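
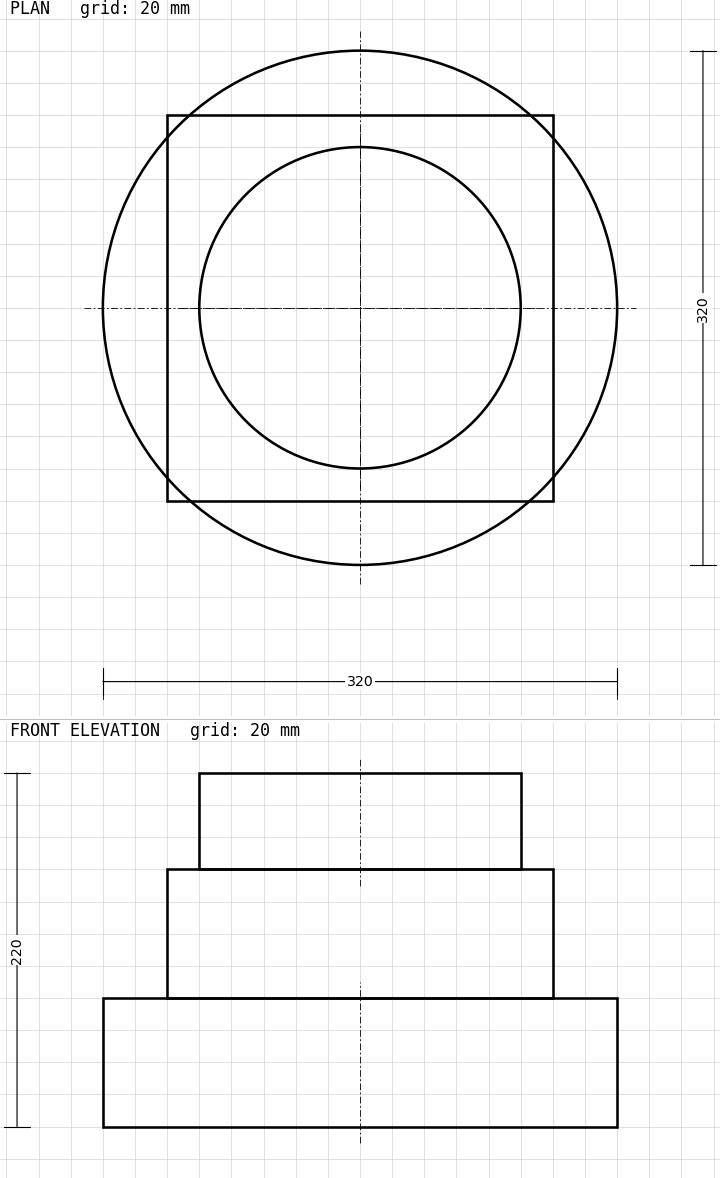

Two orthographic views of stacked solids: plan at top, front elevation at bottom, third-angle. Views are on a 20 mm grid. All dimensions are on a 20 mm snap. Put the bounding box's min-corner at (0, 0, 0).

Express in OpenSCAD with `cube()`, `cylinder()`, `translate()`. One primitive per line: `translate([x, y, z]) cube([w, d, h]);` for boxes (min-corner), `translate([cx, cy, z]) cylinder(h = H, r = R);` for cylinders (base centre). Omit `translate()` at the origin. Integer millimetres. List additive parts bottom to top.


translate([160, 160, 0]) cylinder(h = 80, r = 160);
translate([40, 40, 80]) cube([240, 240, 80]);
translate([160, 160, 160]) cylinder(h = 60, r = 100);


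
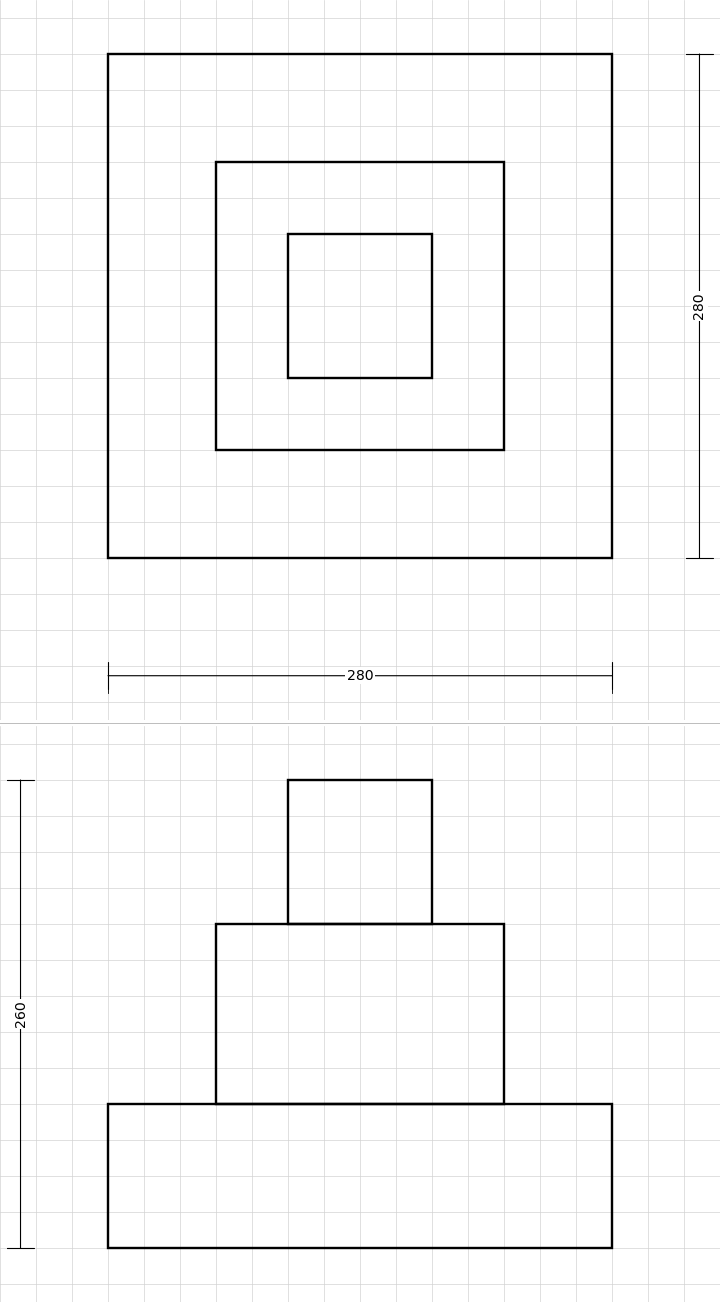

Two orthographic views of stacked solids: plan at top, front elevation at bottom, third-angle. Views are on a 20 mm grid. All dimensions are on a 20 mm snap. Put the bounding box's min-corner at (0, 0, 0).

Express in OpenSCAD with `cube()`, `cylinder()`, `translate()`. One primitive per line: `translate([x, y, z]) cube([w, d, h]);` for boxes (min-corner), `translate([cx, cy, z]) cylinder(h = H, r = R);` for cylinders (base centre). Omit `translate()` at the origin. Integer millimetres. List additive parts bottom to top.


cube([280, 280, 80]);
translate([60, 60, 80]) cube([160, 160, 100]);
translate([100, 100, 180]) cube([80, 80, 80]);


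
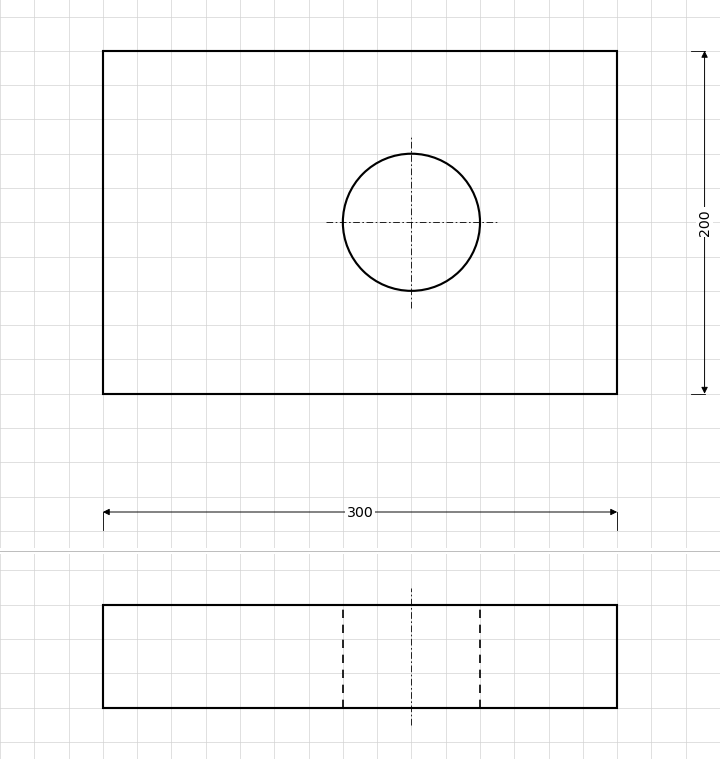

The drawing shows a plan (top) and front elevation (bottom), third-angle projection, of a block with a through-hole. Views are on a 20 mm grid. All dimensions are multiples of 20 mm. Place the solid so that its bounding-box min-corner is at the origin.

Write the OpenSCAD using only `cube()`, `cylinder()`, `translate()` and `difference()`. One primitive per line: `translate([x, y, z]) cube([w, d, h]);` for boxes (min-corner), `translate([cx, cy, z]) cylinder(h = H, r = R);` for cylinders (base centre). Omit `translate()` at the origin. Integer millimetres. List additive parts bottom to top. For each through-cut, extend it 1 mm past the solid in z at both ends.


difference() {
  cube([300, 200, 60]);
  translate([180, 100, -1]) cylinder(h = 62, r = 40);
}


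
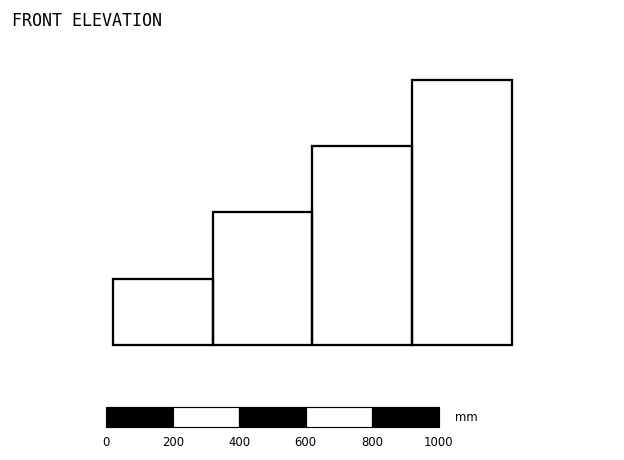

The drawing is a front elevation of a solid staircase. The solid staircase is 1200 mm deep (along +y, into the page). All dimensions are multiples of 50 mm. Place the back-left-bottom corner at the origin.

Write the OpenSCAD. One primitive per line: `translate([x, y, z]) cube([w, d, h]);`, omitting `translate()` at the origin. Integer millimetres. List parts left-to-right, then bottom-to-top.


cube([300, 1200, 200]);
translate([300, 0, 0]) cube([300, 1200, 400]);
translate([600, 0, 0]) cube([300, 1200, 600]);
translate([900, 0, 0]) cube([300, 1200, 800]);


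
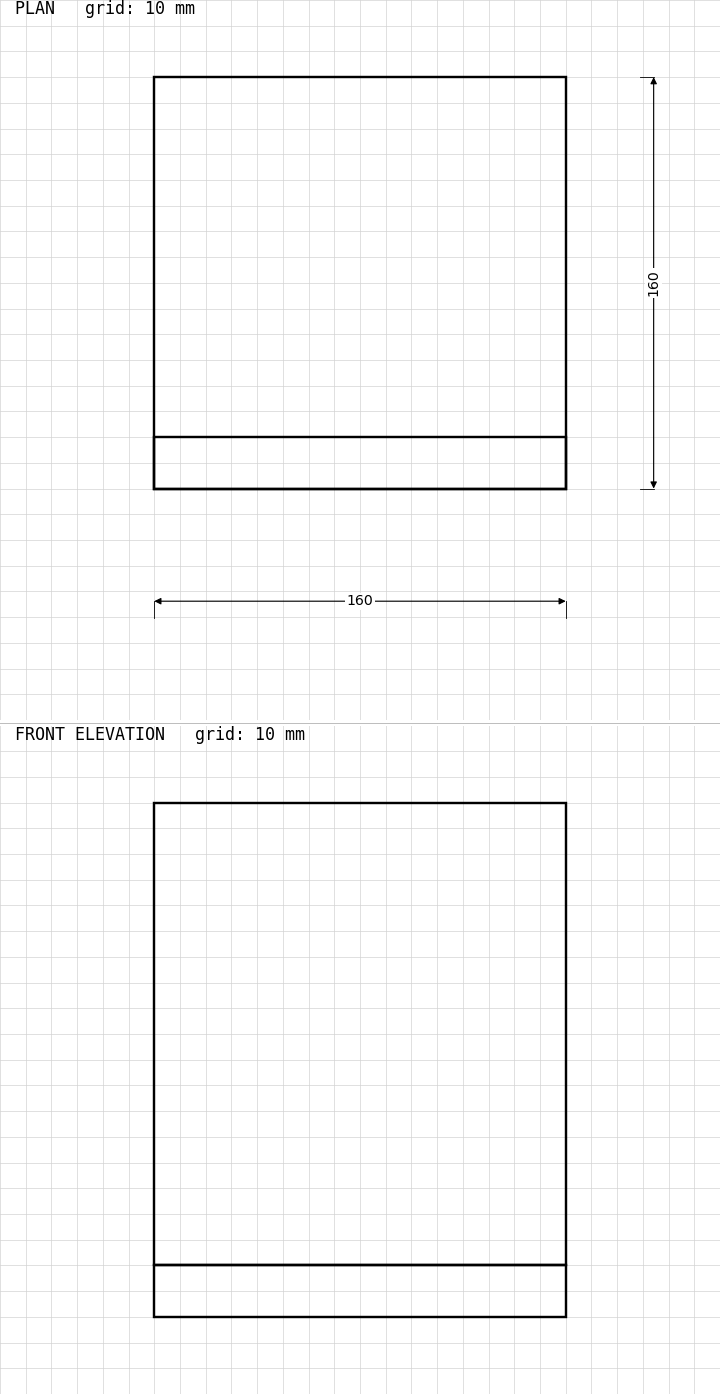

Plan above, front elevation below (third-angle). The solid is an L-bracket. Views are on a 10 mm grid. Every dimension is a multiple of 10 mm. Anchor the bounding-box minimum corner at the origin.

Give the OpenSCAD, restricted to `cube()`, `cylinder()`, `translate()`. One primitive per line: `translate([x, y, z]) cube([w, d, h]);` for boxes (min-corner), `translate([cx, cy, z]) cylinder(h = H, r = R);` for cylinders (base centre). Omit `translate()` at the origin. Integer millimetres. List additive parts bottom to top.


cube([160, 160, 20]);
translate([0, 0, 20]) cube([160, 20, 180]);


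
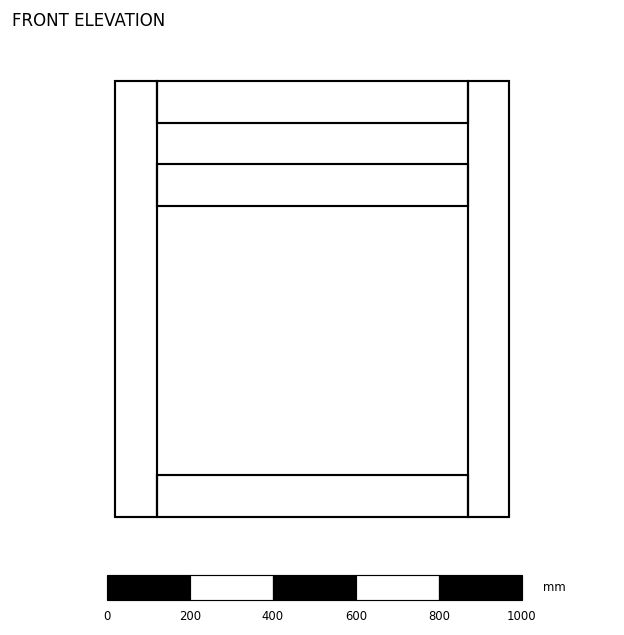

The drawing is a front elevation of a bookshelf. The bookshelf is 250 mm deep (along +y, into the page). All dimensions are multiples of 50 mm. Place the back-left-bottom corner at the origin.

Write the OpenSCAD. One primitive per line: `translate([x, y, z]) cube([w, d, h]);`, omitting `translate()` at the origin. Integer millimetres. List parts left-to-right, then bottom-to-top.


cube([100, 250, 1050]);
translate([100, 0, 0]) cube([750, 250, 100]);
translate([100, 0, 750]) cube([750, 250, 100]);
translate([100, 0, 950]) cube([750, 250, 100]);
translate([850, 0, 0]) cube([100, 250, 1050]);


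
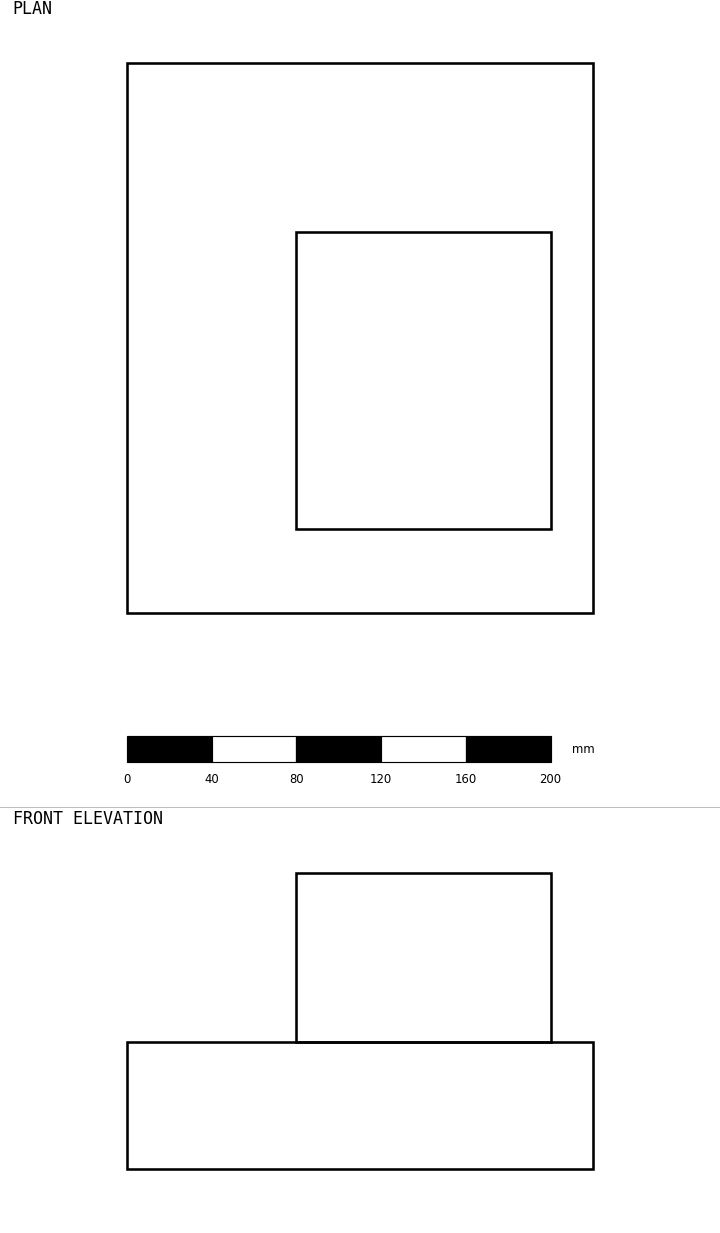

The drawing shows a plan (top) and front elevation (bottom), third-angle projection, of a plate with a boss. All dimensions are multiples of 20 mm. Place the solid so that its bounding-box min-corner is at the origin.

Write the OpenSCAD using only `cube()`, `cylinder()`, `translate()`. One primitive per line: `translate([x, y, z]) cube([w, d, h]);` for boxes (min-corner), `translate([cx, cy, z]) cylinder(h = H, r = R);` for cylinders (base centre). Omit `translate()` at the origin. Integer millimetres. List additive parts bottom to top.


cube([220, 260, 60]);
translate([80, 40, 60]) cube([120, 140, 80]);


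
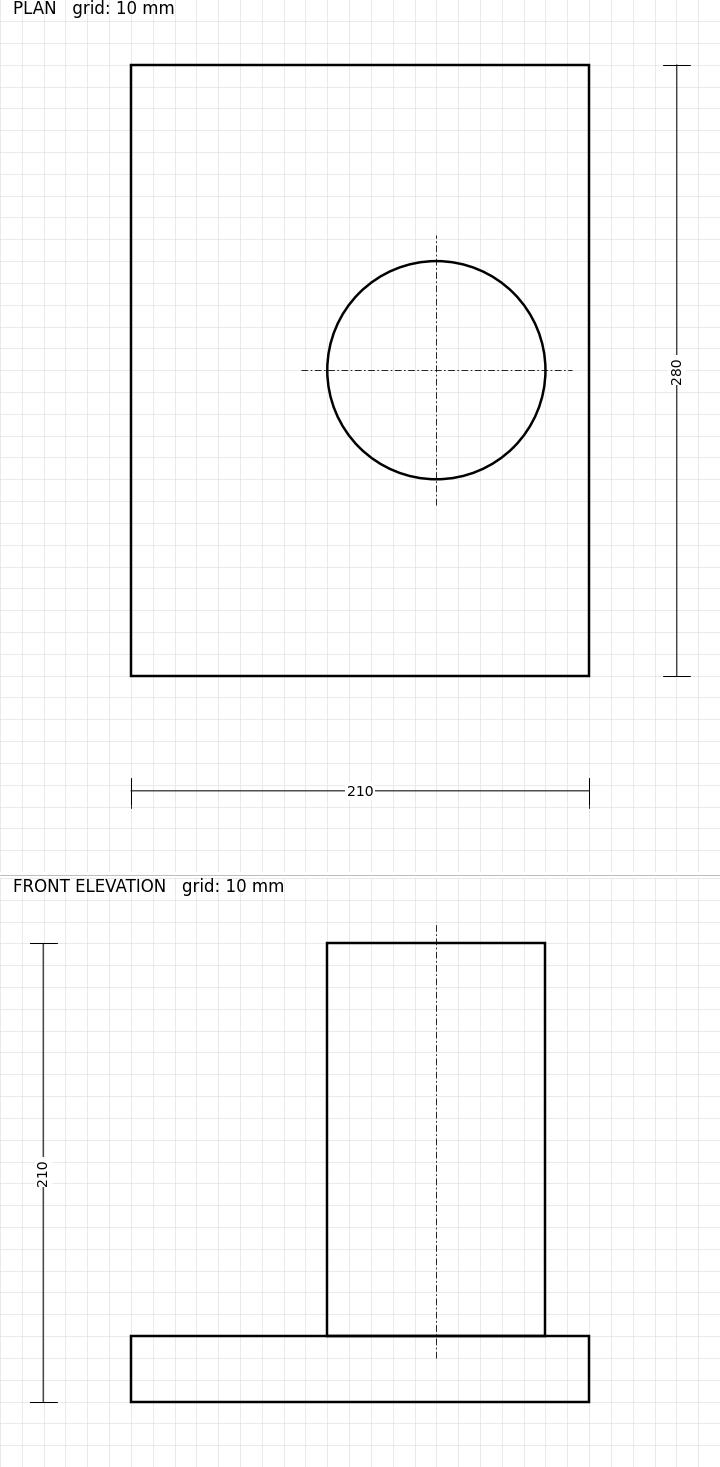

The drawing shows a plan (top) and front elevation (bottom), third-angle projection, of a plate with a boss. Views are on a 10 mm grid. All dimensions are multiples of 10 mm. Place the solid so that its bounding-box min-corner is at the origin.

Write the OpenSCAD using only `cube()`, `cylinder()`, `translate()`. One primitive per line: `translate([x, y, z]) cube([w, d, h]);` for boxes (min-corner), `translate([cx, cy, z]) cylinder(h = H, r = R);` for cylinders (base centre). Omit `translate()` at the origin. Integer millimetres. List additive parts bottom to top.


cube([210, 280, 30]);
translate([140, 140, 30]) cylinder(h = 180, r = 50);


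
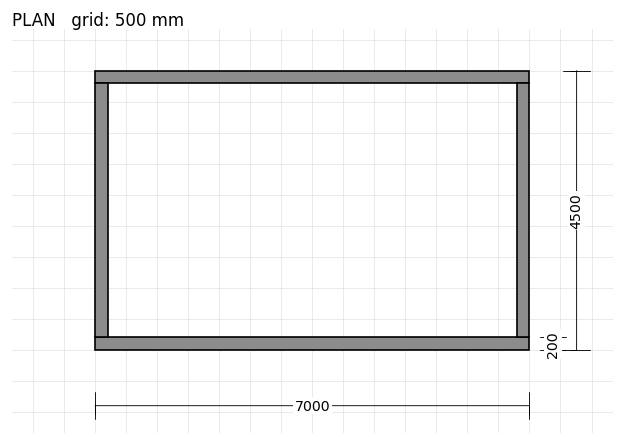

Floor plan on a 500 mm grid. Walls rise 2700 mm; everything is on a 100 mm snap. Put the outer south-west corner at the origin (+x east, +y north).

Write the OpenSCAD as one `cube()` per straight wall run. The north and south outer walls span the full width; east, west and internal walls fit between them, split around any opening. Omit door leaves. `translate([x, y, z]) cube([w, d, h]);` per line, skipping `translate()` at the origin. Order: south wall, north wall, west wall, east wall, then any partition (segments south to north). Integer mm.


cube([7000, 200, 2700]);
translate([0, 4300, 0]) cube([7000, 200, 2700]);
translate([0, 200, 0]) cube([200, 4100, 2700]);
translate([6800, 200, 0]) cube([200, 4100, 2700]);


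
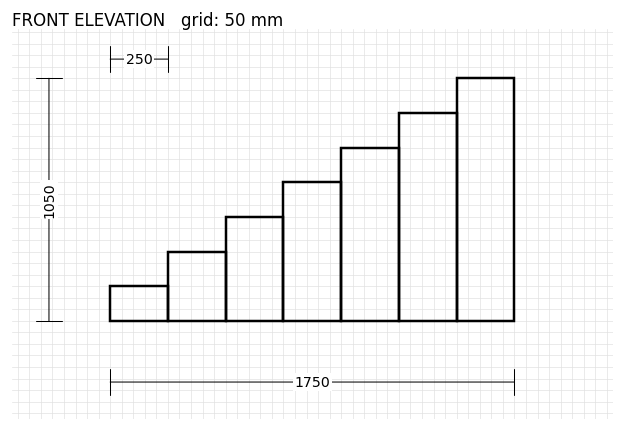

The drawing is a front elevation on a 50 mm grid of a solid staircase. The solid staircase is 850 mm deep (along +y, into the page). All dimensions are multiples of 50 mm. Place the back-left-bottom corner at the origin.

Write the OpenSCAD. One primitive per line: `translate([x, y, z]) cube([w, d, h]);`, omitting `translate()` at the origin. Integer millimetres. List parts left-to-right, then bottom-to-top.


cube([250, 850, 150]);
translate([250, 0, 0]) cube([250, 850, 300]);
translate([500, 0, 0]) cube([250, 850, 450]);
translate([750, 0, 0]) cube([250, 850, 600]);
translate([1000, 0, 0]) cube([250, 850, 750]);
translate([1250, 0, 0]) cube([250, 850, 900]);
translate([1500, 0, 0]) cube([250, 850, 1050]);


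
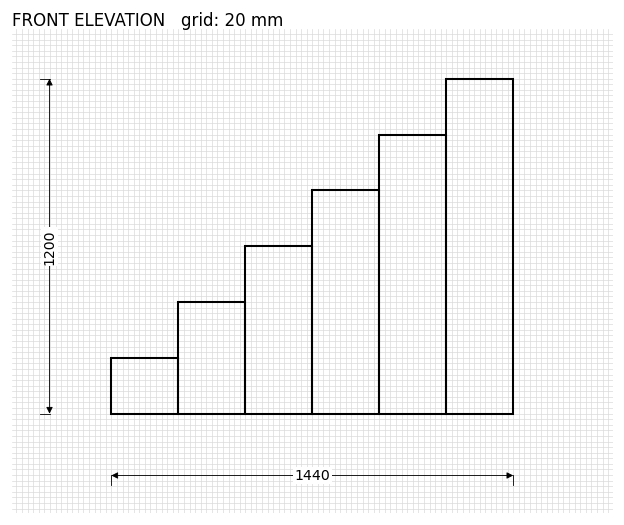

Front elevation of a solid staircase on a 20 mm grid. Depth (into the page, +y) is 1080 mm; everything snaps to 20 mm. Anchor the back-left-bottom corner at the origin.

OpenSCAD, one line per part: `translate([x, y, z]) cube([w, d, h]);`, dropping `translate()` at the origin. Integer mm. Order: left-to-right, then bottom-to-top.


cube([240, 1080, 200]);
translate([240, 0, 0]) cube([240, 1080, 400]);
translate([480, 0, 0]) cube([240, 1080, 600]);
translate([720, 0, 0]) cube([240, 1080, 800]);
translate([960, 0, 0]) cube([240, 1080, 1000]);
translate([1200, 0, 0]) cube([240, 1080, 1200]);


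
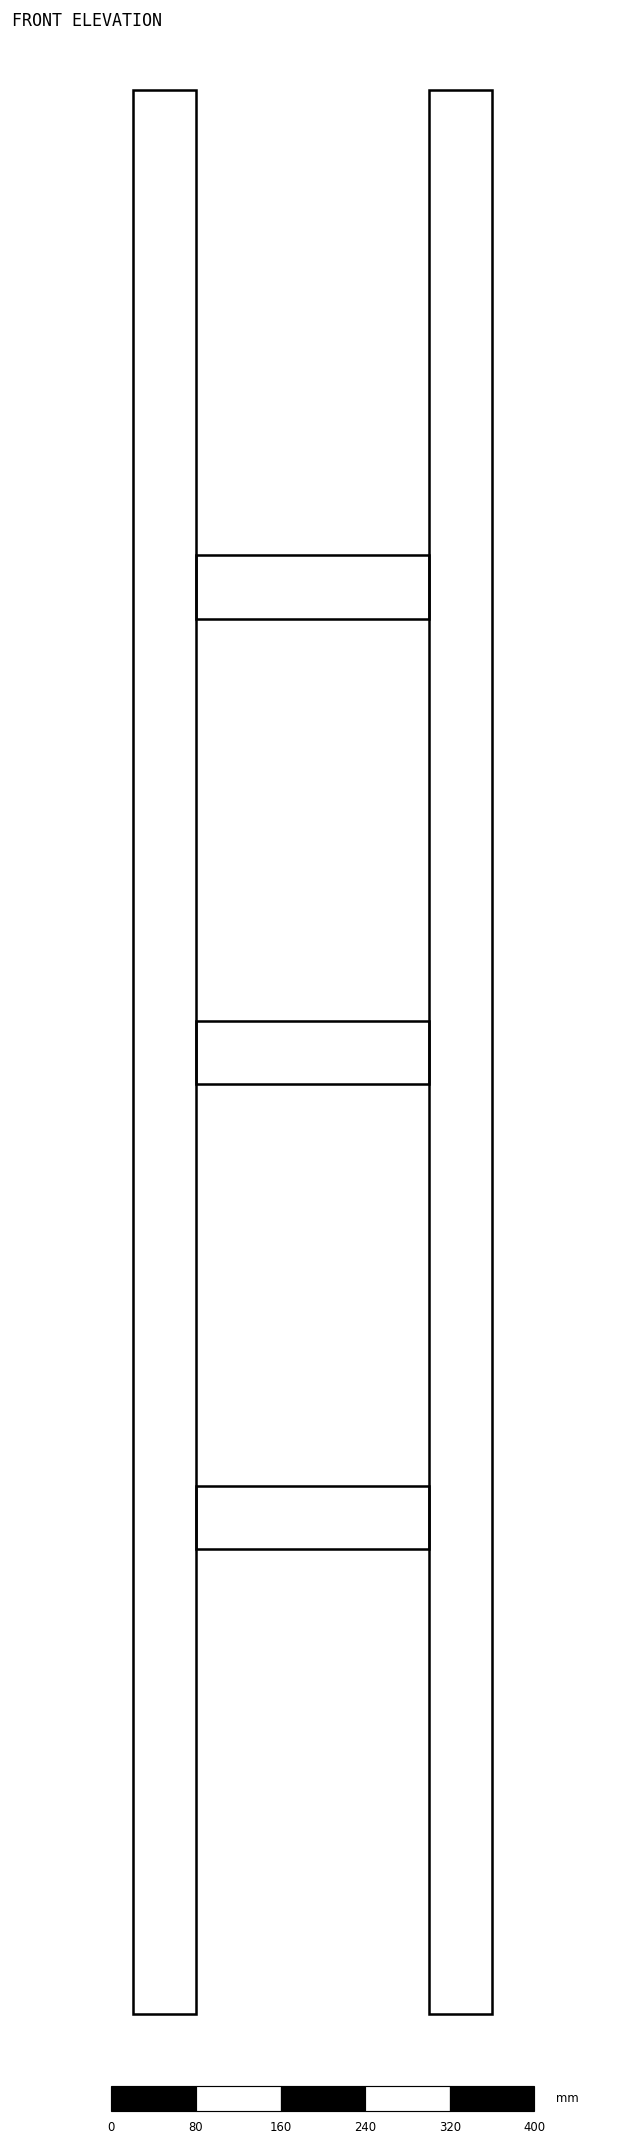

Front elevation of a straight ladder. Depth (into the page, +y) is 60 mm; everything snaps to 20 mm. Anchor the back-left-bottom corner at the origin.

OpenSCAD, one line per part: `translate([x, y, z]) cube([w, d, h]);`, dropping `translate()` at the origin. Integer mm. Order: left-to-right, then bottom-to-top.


cube([60, 60, 1820]);
translate([60, 0, 440]) cube([220, 60, 60]);
translate([60, 0, 880]) cube([220, 60, 60]);
translate([60, 0, 1320]) cube([220, 60, 60]);
translate([280, 0, 0]) cube([60, 60, 1820]);


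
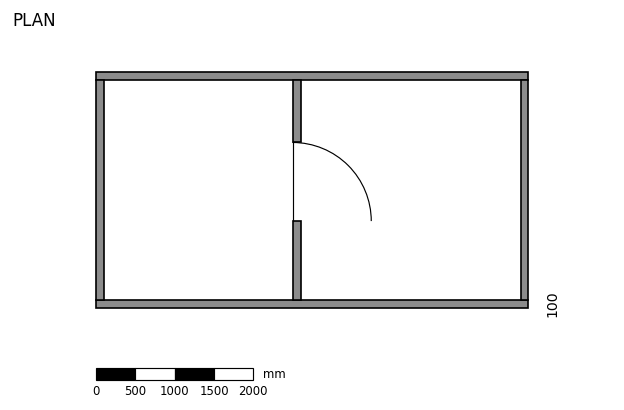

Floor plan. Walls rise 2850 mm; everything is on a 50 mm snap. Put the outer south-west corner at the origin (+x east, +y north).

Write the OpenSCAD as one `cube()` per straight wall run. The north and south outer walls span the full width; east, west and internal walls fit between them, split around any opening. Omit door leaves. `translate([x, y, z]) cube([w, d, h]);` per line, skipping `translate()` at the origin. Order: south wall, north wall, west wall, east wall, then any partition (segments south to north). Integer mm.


cube([5500, 100, 2850]);
translate([0, 2900, 0]) cube([5500, 100, 2850]);
translate([0, 100, 0]) cube([100, 2800, 2850]);
translate([5400, 100, 0]) cube([100, 2800, 2850]);
translate([2500, 100, 0]) cube([100, 1000, 2850]);
translate([2500, 2100, 0]) cube([100, 800, 2850]);


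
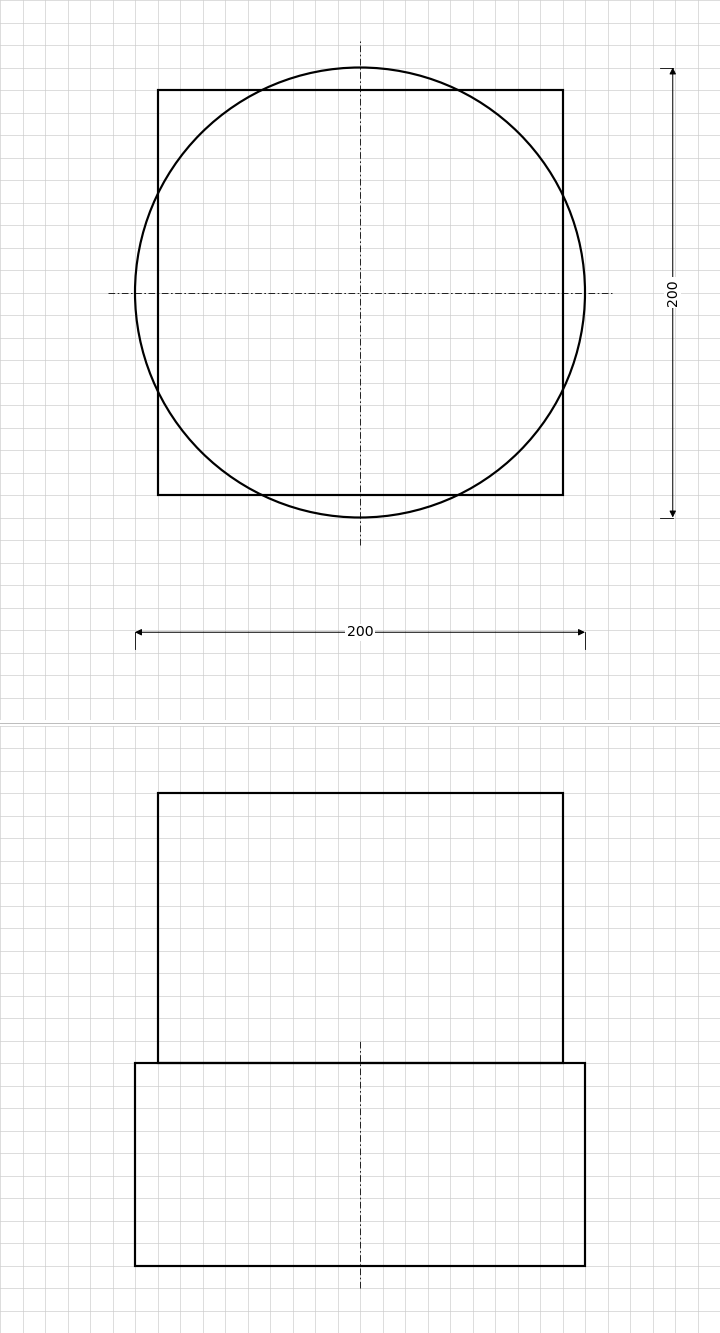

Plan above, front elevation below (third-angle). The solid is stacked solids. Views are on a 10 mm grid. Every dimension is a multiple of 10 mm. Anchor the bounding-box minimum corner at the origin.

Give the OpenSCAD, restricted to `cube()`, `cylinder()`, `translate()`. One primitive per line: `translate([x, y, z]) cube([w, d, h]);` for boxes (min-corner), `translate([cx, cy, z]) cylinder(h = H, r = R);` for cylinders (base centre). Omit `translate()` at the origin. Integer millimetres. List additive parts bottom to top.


translate([100, 100, 0]) cylinder(h = 90, r = 100);
translate([10, 10, 90]) cube([180, 180, 120]);


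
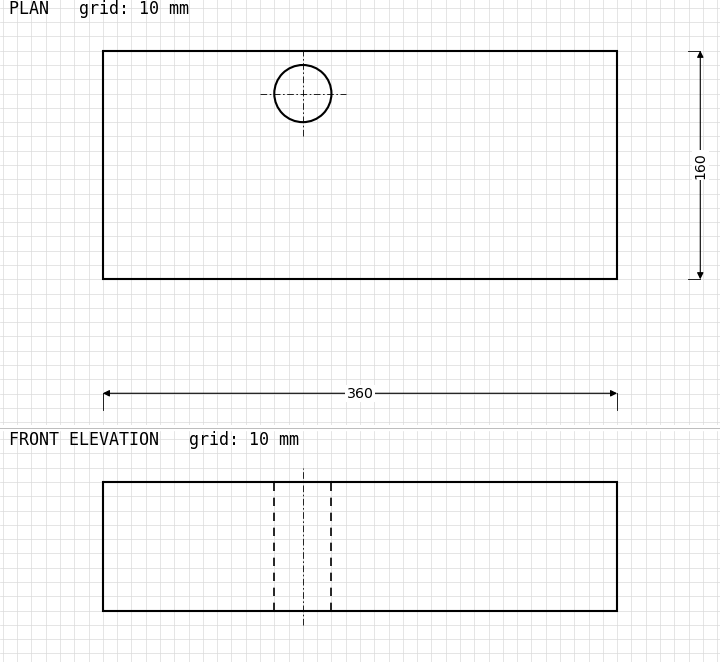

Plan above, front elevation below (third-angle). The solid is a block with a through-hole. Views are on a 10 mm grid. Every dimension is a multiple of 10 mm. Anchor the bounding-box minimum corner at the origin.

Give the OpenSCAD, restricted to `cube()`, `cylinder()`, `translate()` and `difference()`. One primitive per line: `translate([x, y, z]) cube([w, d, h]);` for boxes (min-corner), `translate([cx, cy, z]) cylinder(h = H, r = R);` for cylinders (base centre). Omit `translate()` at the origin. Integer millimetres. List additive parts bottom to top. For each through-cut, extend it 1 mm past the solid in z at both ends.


difference() {
  cube([360, 160, 90]);
  translate([140, 130, -1]) cylinder(h = 92, r = 20);
}


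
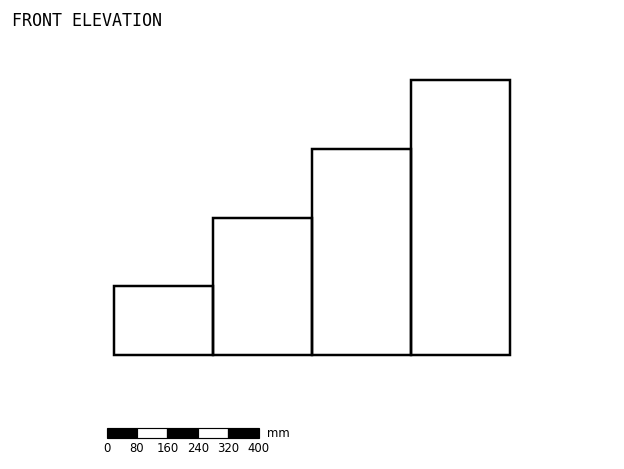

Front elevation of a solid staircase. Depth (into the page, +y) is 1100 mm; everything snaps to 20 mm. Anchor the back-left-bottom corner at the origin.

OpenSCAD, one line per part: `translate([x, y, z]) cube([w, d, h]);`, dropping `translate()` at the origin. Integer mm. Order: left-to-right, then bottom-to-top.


cube([260, 1100, 180]);
translate([260, 0, 0]) cube([260, 1100, 360]);
translate([520, 0, 0]) cube([260, 1100, 540]);
translate([780, 0, 0]) cube([260, 1100, 720]);


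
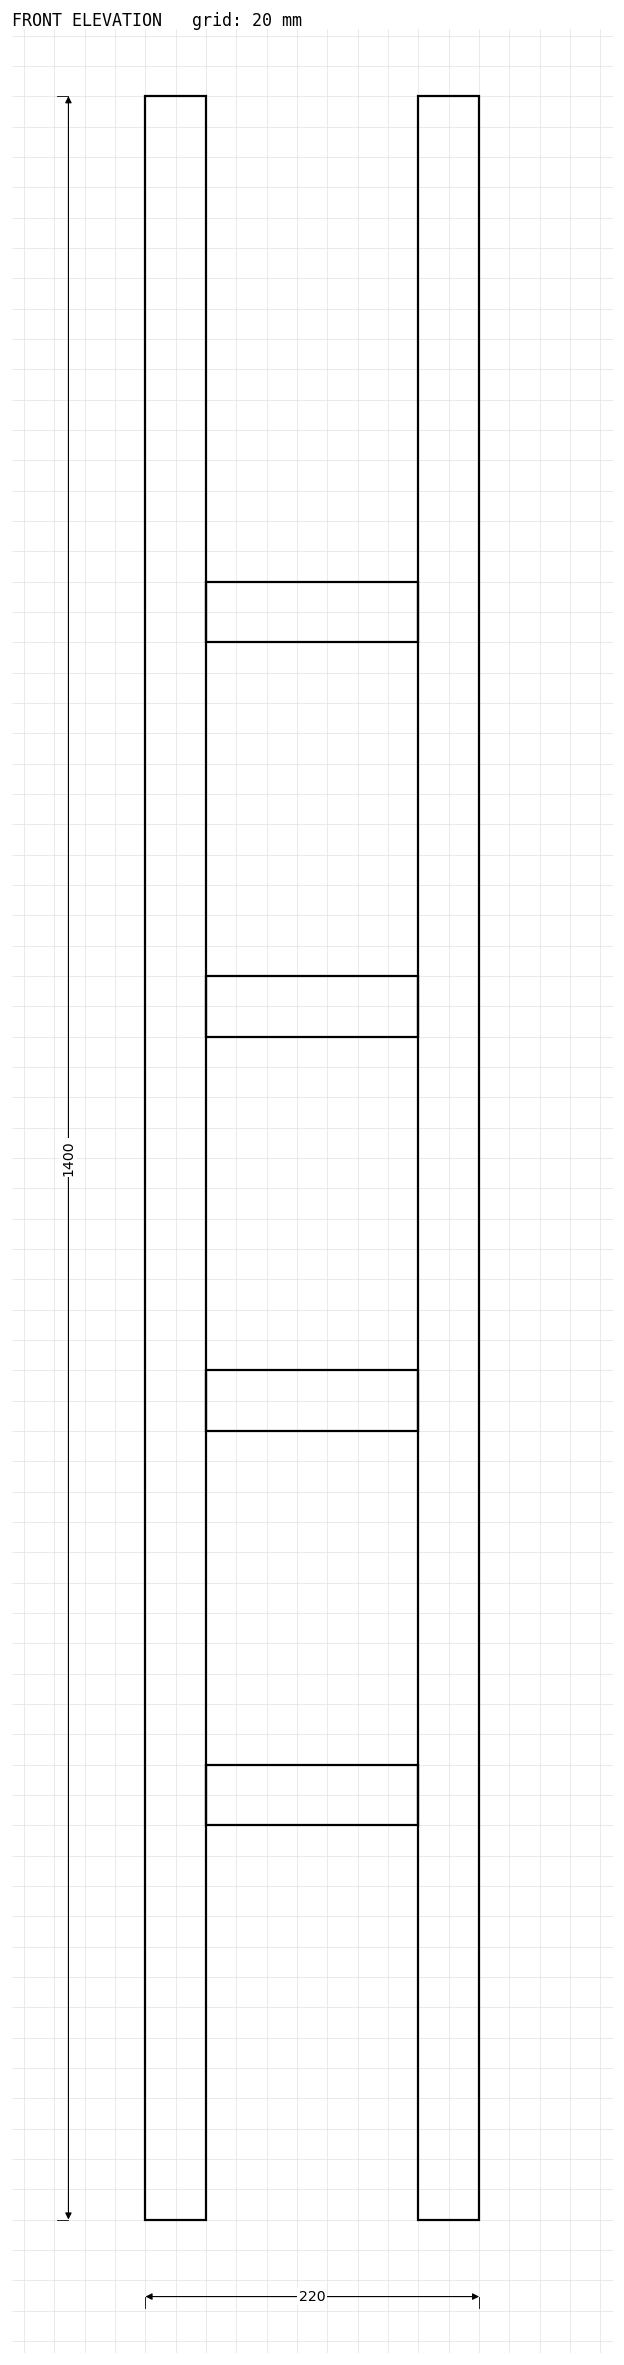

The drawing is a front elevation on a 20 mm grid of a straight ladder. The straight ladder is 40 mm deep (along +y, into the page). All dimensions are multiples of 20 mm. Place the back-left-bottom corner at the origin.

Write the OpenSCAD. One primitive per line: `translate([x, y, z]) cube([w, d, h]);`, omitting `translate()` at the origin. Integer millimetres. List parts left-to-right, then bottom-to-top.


cube([40, 40, 1400]);
translate([40, 0, 260]) cube([140, 40, 40]);
translate([40, 0, 520]) cube([140, 40, 40]);
translate([40, 0, 780]) cube([140, 40, 40]);
translate([40, 0, 1040]) cube([140, 40, 40]);
translate([180, 0, 0]) cube([40, 40, 1400]);


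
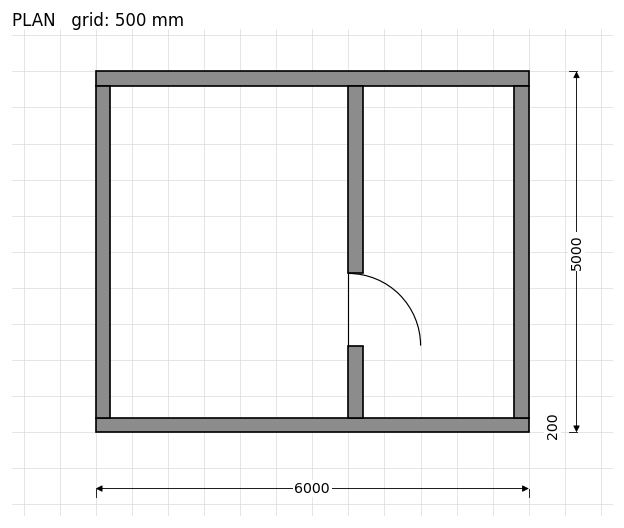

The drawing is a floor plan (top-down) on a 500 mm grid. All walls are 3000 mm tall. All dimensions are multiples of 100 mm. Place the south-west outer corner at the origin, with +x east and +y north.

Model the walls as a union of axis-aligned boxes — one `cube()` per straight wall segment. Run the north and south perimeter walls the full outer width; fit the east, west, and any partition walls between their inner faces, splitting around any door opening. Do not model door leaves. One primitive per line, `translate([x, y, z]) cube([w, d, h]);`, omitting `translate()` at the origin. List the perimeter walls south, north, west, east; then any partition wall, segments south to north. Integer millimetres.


cube([6000, 200, 3000]);
translate([0, 4800, 0]) cube([6000, 200, 3000]);
translate([0, 200, 0]) cube([200, 4600, 3000]);
translate([5800, 200, 0]) cube([200, 4600, 3000]);
translate([3500, 200, 0]) cube([200, 1000, 3000]);
translate([3500, 2200, 0]) cube([200, 2600, 3000]);


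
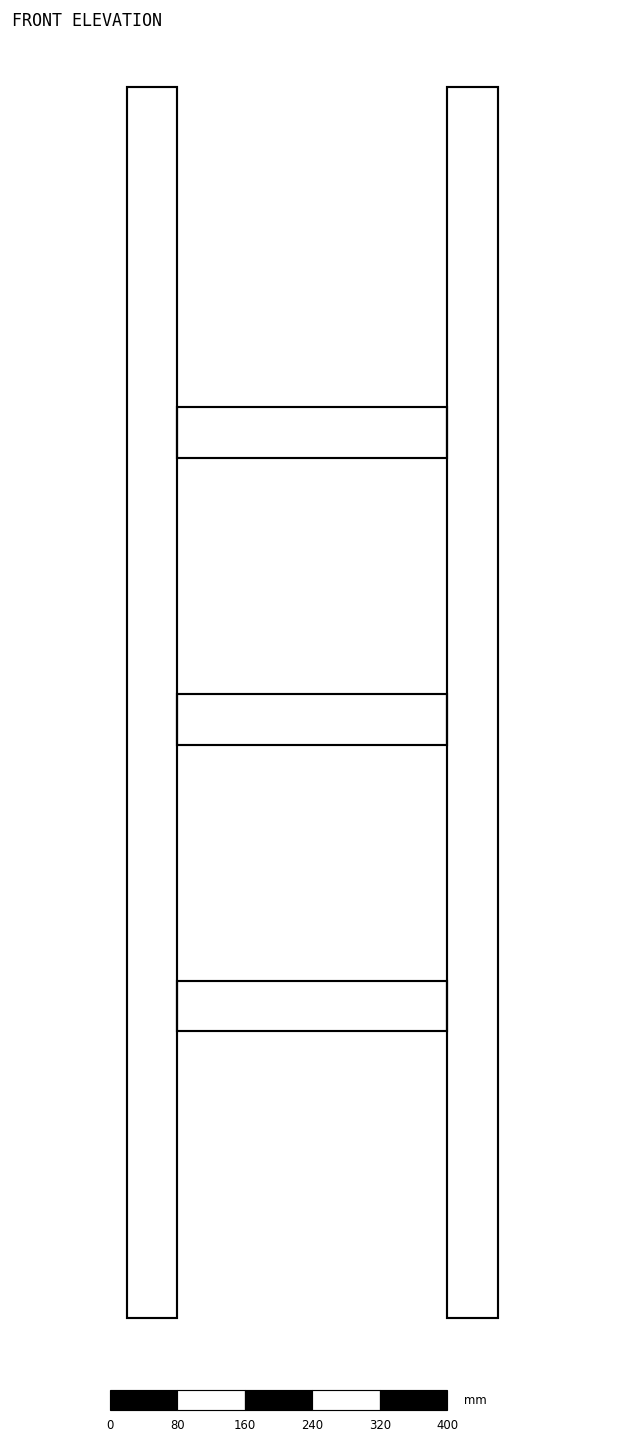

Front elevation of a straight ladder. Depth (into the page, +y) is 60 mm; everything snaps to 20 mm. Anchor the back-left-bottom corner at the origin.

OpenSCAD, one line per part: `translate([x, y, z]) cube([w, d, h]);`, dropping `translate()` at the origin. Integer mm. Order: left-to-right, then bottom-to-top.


cube([60, 60, 1460]);
translate([60, 0, 340]) cube([320, 60, 60]);
translate([60, 0, 680]) cube([320, 60, 60]);
translate([60, 0, 1020]) cube([320, 60, 60]);
translate([380, 0, 0]) cube([60, 60, 1460]);


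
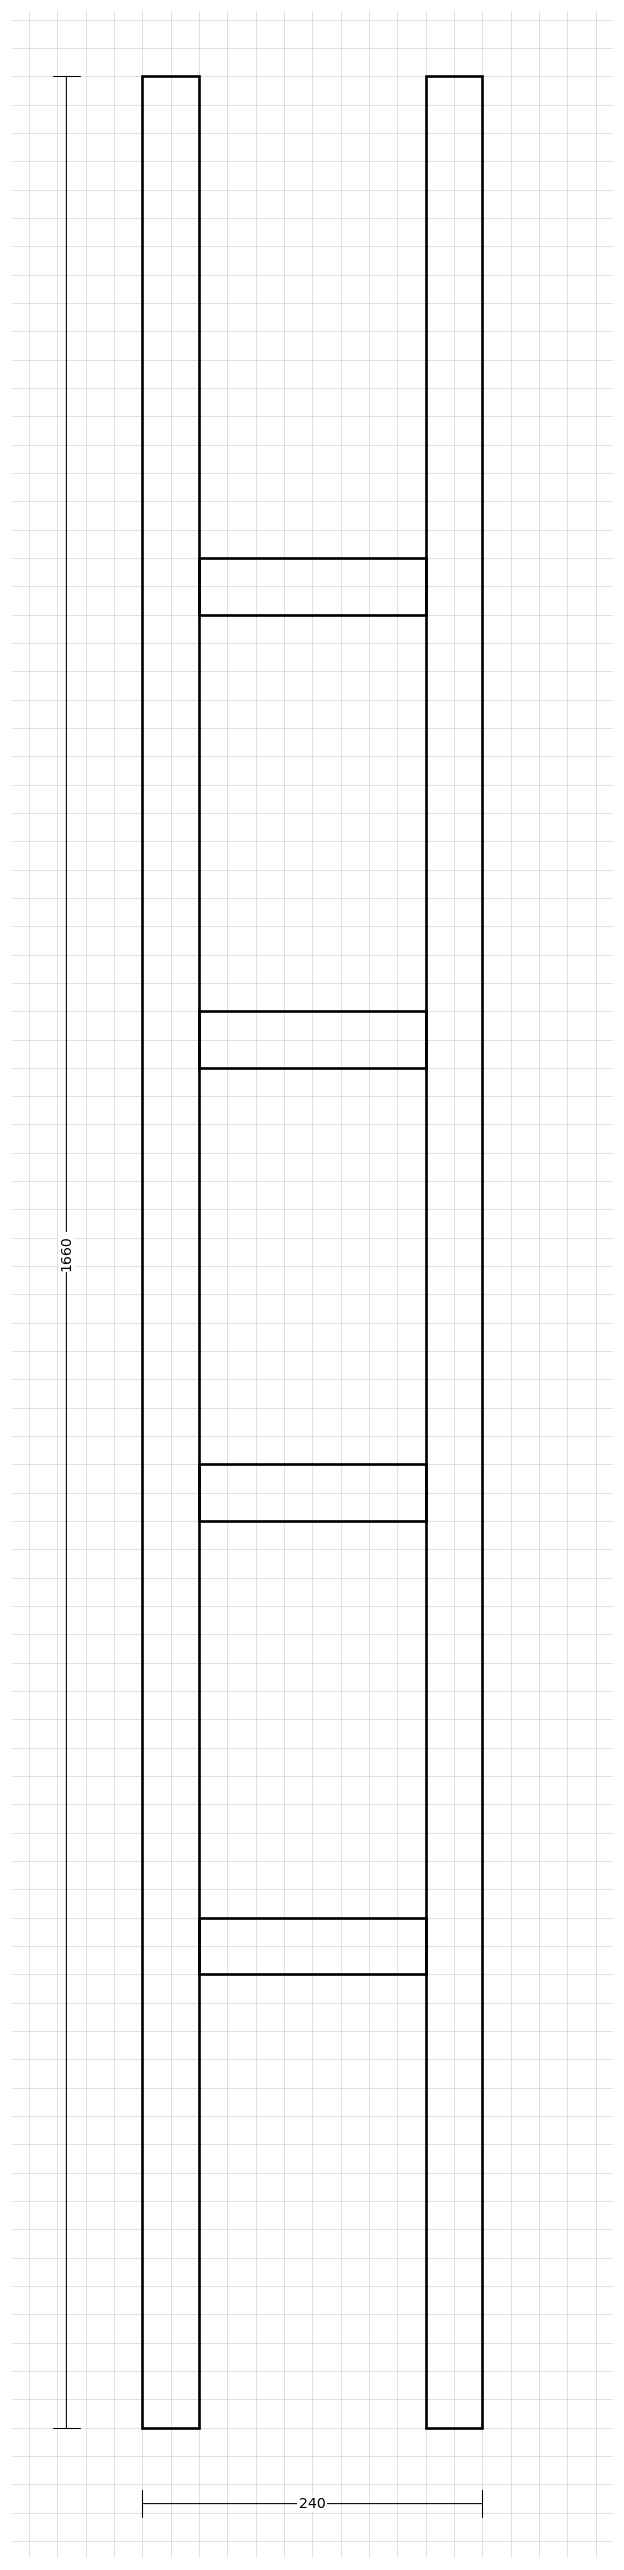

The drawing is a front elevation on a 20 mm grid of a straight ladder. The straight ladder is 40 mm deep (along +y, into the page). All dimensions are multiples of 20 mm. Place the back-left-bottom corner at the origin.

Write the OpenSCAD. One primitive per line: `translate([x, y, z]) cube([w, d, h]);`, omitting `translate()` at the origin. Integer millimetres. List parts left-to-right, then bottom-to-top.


cube([40, 40, 1660]);
translate([40, 0, 320]) cube([160, 40, 40]);
translate([40, 0, 640]) cube([160, 40, 40]);
translate([40, 0, 960]) cube([160, 40, 40]);
translate([40, 0, 1280]) cube([160, 40, 40]);
translate([200, 0, 0]) cube([40, 40, 1660]);


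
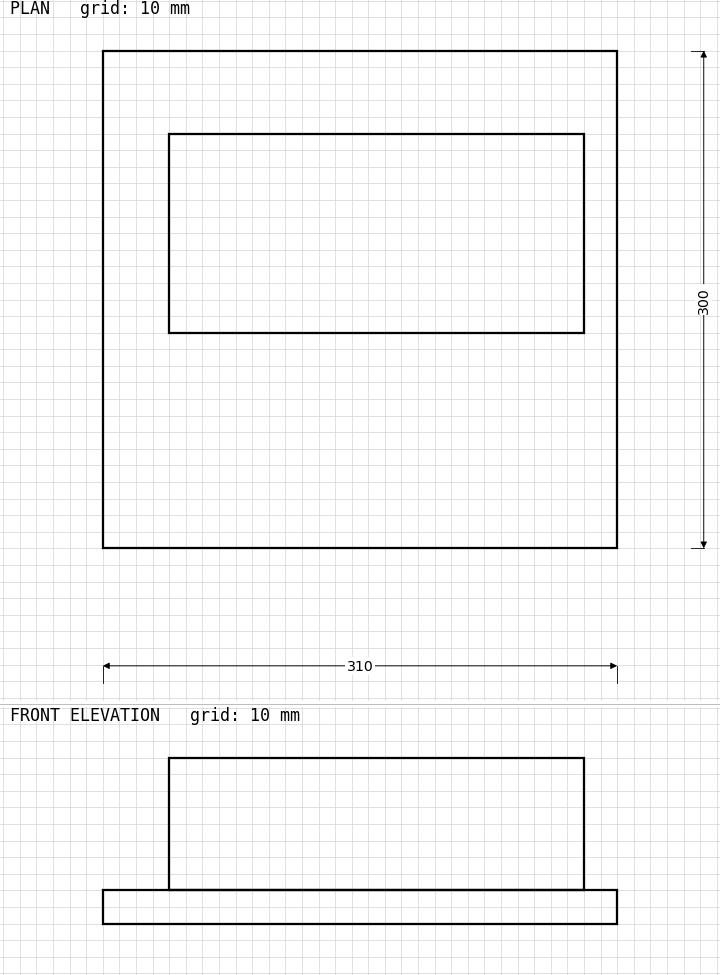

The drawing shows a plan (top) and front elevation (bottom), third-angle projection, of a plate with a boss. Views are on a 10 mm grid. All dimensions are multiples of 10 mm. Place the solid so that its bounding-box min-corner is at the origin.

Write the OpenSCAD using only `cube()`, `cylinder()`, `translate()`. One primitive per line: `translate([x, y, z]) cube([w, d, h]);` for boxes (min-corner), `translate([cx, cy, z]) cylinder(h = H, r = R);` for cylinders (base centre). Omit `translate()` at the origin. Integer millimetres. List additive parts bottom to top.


cube([310, 300, 20]);
translate([40, 130, 20]) cube([250, 120, 80]);


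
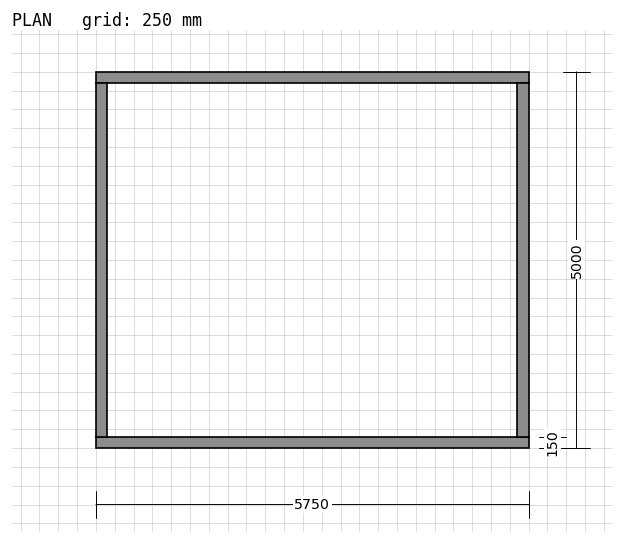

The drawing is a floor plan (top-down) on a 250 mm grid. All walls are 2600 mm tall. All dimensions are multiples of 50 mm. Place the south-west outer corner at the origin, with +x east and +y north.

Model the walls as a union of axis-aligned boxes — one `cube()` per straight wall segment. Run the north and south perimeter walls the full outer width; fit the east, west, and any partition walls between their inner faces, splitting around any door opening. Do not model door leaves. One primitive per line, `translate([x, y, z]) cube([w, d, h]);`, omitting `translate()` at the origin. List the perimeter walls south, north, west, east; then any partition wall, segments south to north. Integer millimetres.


cube([5750, 150, 2600]);
translate([0, 4850, 0]) cube([5750, 150, 2600]);
translate([0, 150, 0]) cube([150, 4700, 2600]);
translate([5600, 150, 0]) cube([150, 4700, 2600]);


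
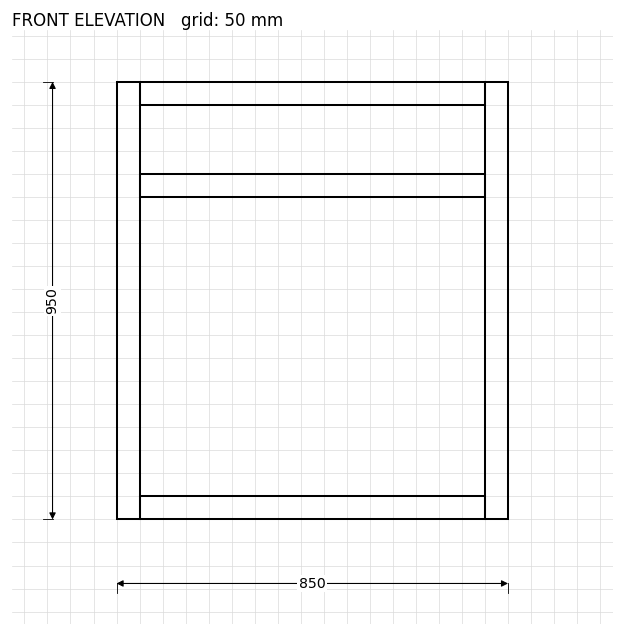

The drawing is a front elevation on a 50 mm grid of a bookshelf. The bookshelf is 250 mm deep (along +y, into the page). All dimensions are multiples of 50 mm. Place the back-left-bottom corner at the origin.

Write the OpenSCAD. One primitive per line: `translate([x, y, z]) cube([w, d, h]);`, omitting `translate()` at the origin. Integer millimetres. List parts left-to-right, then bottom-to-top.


cube([50, 250, 950]);
translate([50, 0, 0]) cube([750, 250, 50]);
translate([50, 0, 700]) cube([750, 250, 50]);
translate([50, 0, 900]) cube([750, 250, 50]);
translate([800, 0, 0]) cube([50, 250, 950]);


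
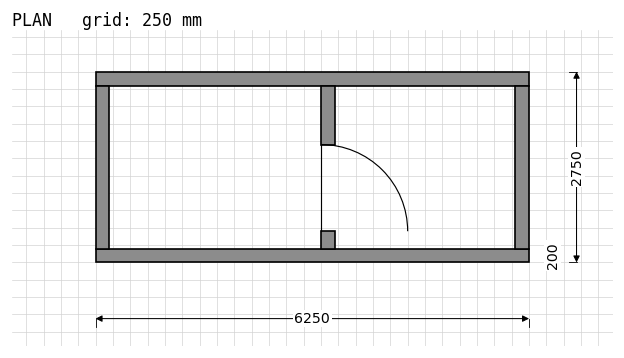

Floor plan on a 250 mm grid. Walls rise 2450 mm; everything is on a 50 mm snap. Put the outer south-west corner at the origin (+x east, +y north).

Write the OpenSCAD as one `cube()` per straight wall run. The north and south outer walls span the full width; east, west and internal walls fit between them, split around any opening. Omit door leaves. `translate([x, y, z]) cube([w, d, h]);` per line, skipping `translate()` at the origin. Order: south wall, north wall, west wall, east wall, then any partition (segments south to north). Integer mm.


cube([6250, 200, 2450]);
translate([0, 2550, 0]) cube([6250, 200, 2450]);
translate([0, 200, 0]) cube([200, 2350, 2450]);
translate([6050, 200, 0]) cube([200, 2350, 2450]);
translate([3250, 200, 0]) cube([200, 250, 2450]);
translate([3250, 1700, 0]) cube([200, 850, 2450]);


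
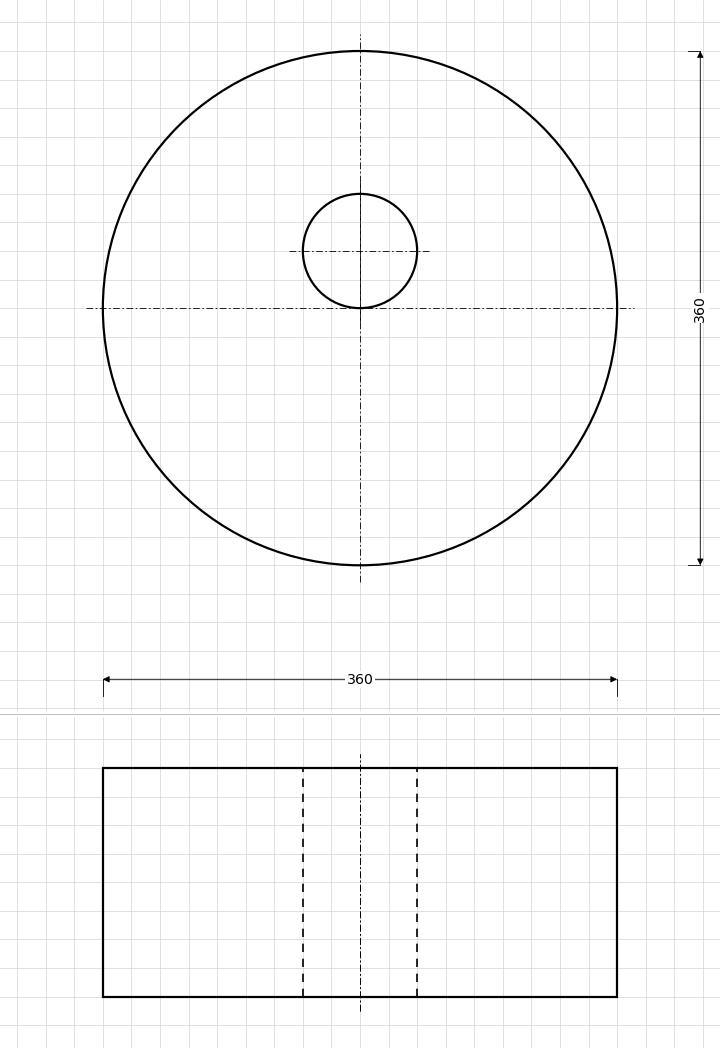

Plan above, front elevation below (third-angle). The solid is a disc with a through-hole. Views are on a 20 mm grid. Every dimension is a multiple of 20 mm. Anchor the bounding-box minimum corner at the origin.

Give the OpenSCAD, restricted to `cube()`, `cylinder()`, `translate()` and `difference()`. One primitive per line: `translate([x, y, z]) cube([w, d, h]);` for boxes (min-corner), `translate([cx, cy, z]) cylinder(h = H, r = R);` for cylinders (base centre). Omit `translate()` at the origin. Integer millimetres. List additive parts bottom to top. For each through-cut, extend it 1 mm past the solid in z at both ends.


difference() {
  translate([180, 180, 0]) cylinder(h = 160, r = 180);
  translate([180, 220, -1]) cylinder(h = 162, r = 40);
}


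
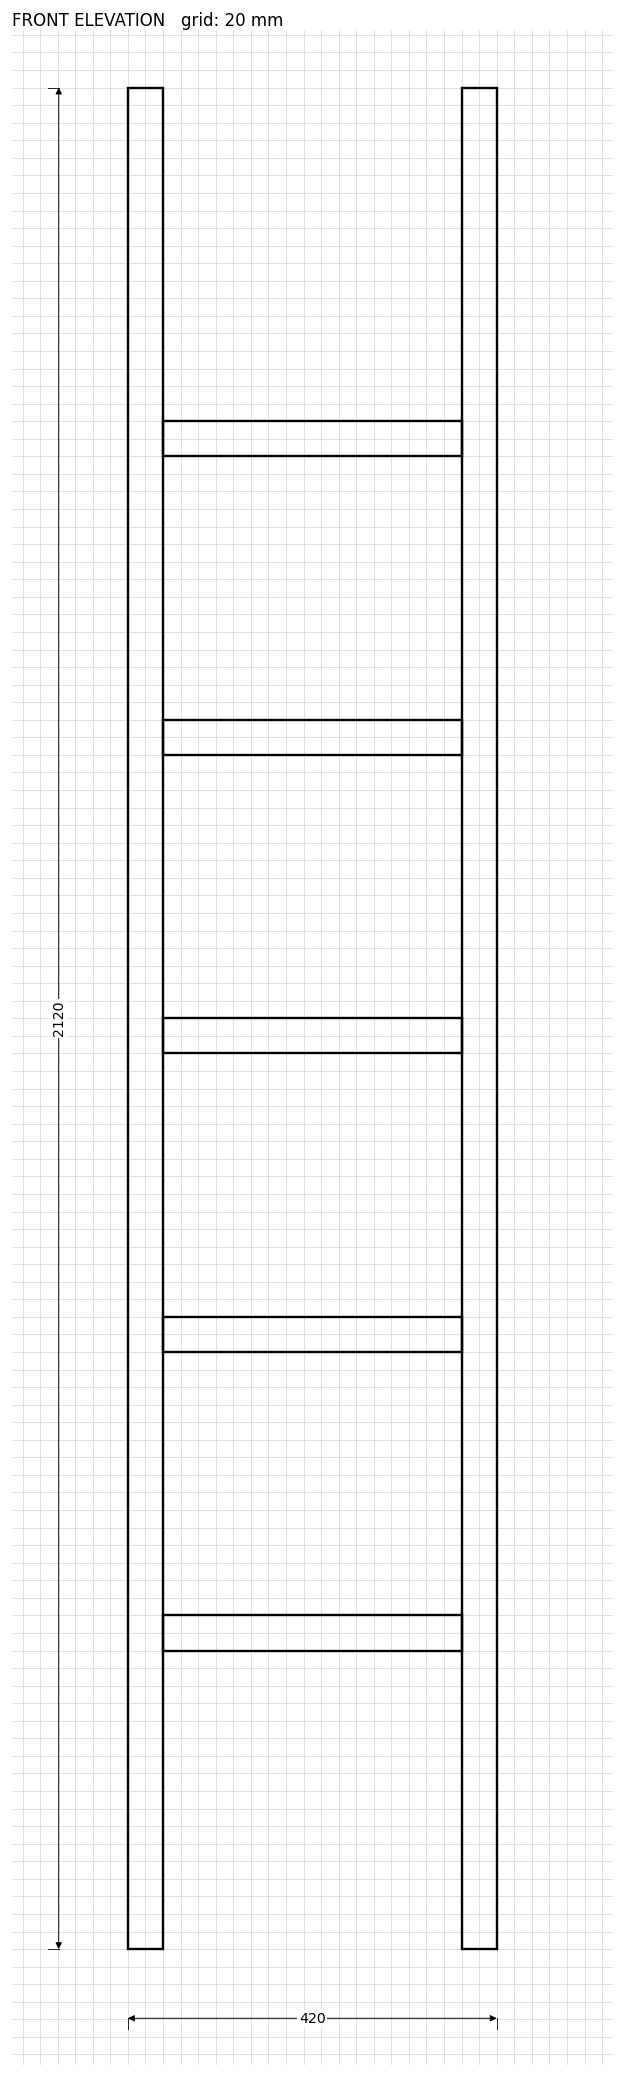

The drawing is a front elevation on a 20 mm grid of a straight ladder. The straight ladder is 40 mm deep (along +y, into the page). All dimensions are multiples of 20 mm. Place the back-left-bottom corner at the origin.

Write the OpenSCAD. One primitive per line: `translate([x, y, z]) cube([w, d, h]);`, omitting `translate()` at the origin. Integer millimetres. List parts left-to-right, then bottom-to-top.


cube([40, 40, 2120]);
translate([40, 0, 340]) cube([340, 40, 40]);
translate([40, 0, 680]) cube([340, 40, 40]);
translate([40, 0, 1020]) cube([340, 40, 40]);
translate([40, 0, 1360]) cube([340, 40, 40]);
translate([40, 0, 1700]) cube([340, 40, 40]);
translate([380, 0, 0]) cube([40, 40, 2120]);


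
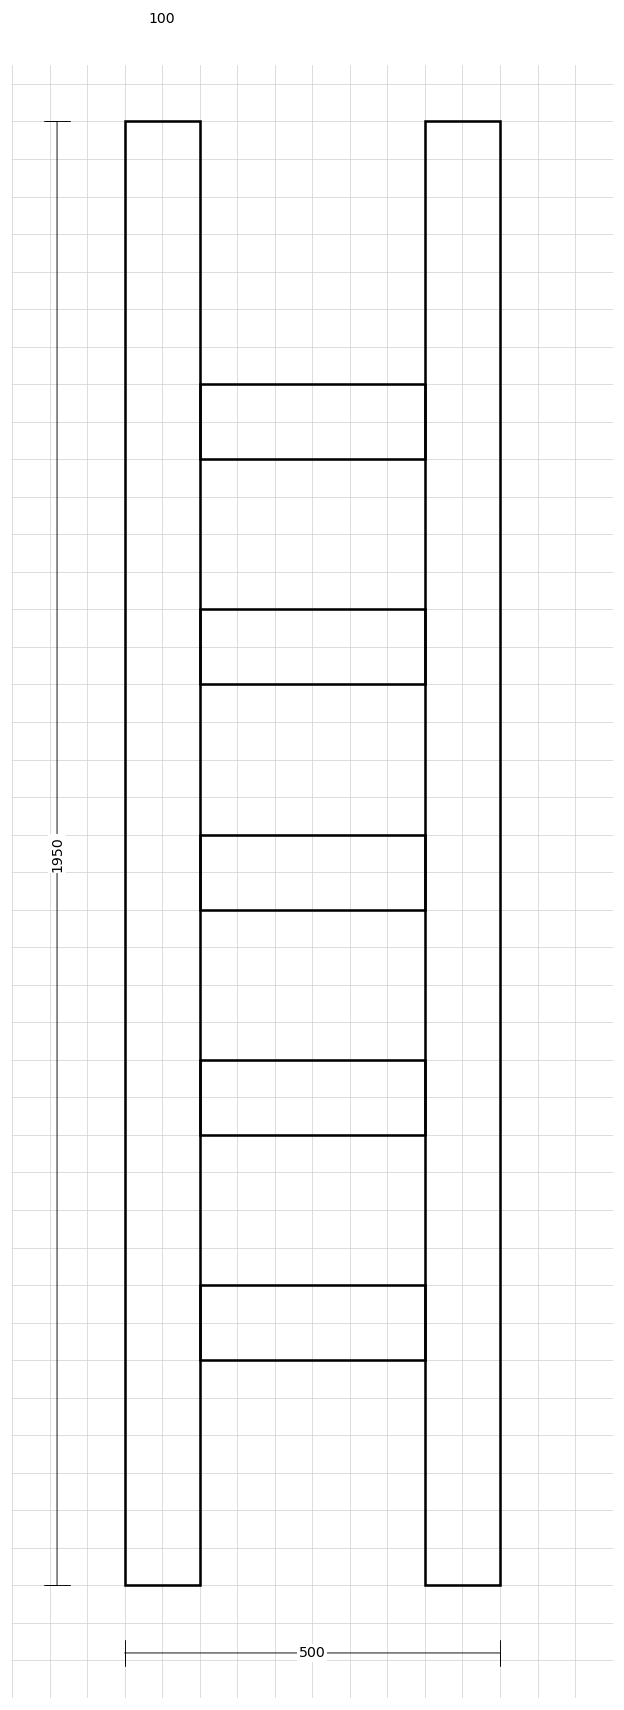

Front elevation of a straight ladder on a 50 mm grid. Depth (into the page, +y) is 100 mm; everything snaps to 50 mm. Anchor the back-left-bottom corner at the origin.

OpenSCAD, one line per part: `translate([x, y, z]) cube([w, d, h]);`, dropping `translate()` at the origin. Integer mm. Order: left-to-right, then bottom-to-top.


cube([100, 100, 1950]);
translate([100, 0, 300]) cube([300, 100, 100]);
translate([100, 0, 600]) cube([300, 100, 100]);
translate([100, 0, 900]) cube([300, 100, 100]);
translate([100, 0, 1200]) cube([300, 100, 100]);
translate([100, 0, 1500]) cube([300, 100, 100]);
translate([400, 0, 0]) cube([100, 100, 1950]);


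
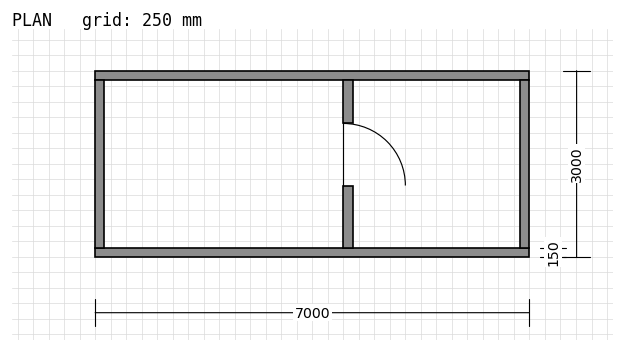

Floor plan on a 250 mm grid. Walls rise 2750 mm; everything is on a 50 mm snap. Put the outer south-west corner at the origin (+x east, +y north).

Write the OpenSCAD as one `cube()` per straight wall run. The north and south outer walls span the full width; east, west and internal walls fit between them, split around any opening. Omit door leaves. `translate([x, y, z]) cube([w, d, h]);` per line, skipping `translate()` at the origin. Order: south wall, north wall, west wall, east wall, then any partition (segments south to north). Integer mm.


cube([7000, 150, 2750]);
translate([0, 2850, 0]) cube([7000, 150, 2750]);
translate([0, 150, 0]) cube([150, 2700, 2750]);
translate([6850, 150, 0]) cube([150, 2700, 2750]);
translate([4000, 150, 0]) cube([150, 1000, 2750]);
translate([4000, 2150, 0]) cube([150, 700, 2750]);


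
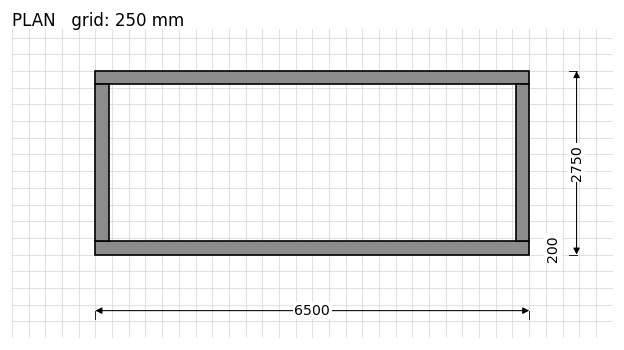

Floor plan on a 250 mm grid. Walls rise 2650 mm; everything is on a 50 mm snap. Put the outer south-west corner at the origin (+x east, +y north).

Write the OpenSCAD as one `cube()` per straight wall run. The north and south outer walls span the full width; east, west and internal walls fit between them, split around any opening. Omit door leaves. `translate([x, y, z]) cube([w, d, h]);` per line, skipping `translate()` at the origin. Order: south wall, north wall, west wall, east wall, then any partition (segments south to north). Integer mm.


cube([6500, 200, 2650]);
translate([0, 2550, 0]) cube([6500, 200, 2650]);
translate([0, 200, 0]) cube([200, 2350, 2650]);
translate([6300, 200, 0]) cube([200, 2350, 2650]);


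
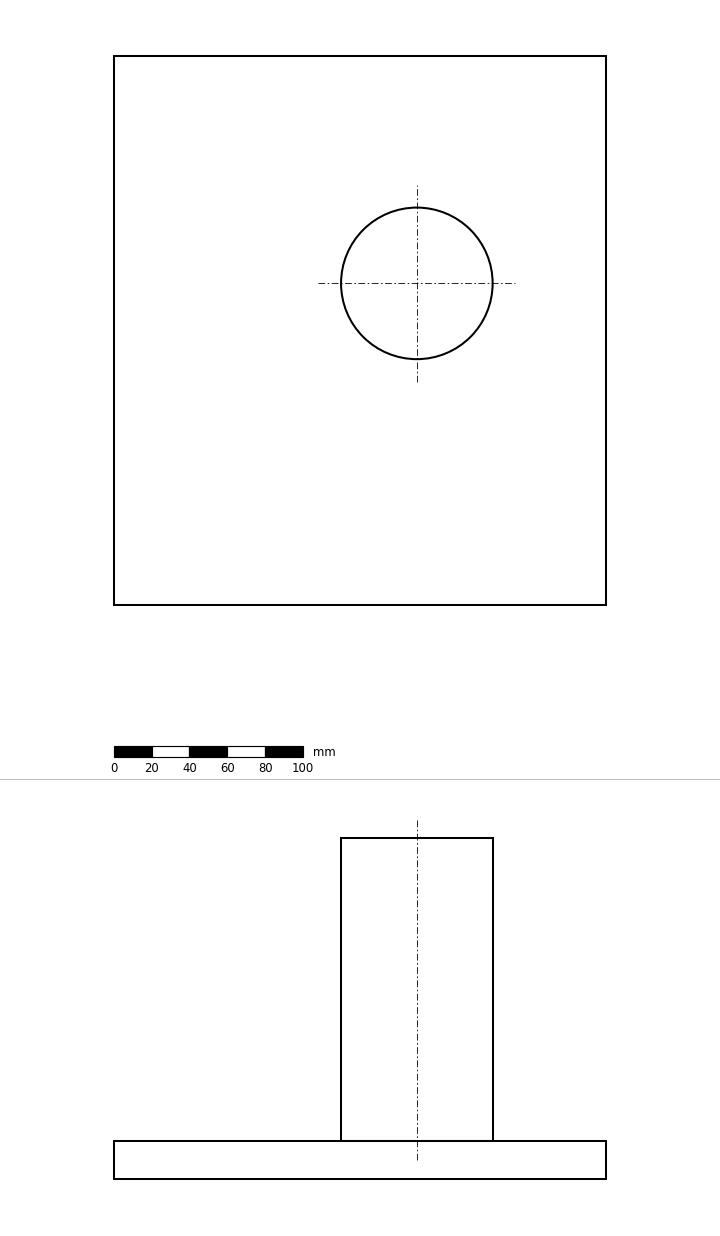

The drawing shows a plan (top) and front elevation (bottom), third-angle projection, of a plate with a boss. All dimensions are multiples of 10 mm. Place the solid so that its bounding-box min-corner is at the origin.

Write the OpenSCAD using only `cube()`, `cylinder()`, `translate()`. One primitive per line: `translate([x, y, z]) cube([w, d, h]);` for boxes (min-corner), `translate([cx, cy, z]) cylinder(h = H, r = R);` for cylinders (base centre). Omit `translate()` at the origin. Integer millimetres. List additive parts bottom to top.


cube([260, 290, 20]);
translate([160, 170, 20]) cylinder(h = 160, r = 40);


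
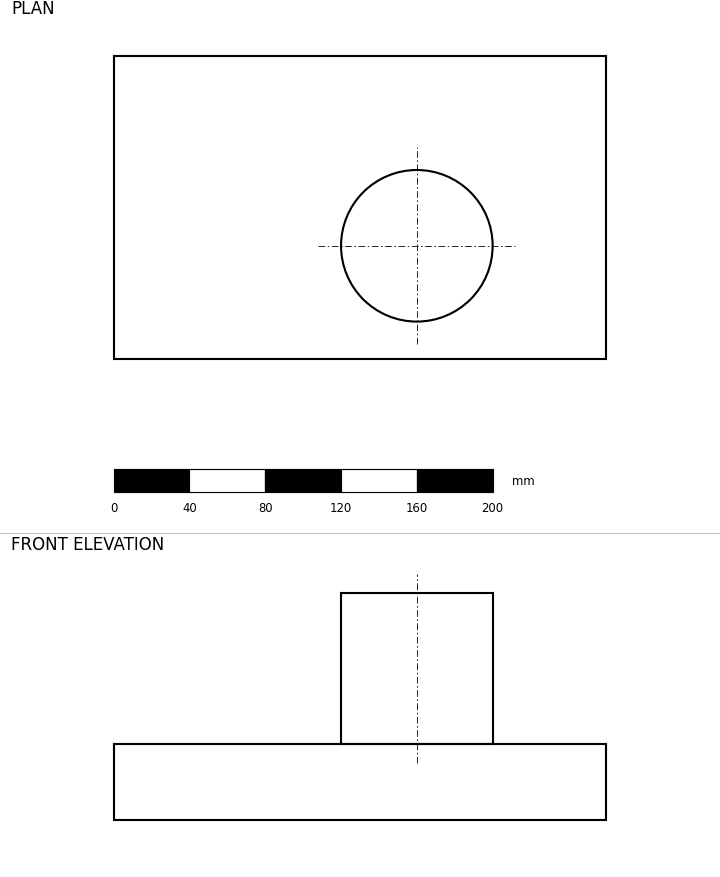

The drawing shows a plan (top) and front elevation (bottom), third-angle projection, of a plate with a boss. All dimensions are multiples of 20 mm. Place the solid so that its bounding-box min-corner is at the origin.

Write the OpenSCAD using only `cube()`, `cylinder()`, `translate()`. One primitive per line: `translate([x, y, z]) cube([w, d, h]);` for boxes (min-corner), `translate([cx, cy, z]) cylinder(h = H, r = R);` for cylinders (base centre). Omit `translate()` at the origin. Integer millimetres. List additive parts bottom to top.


cube([260, 160, 40]);
translate([160, 60, 40]) cylinder(h = 80, r = 40);


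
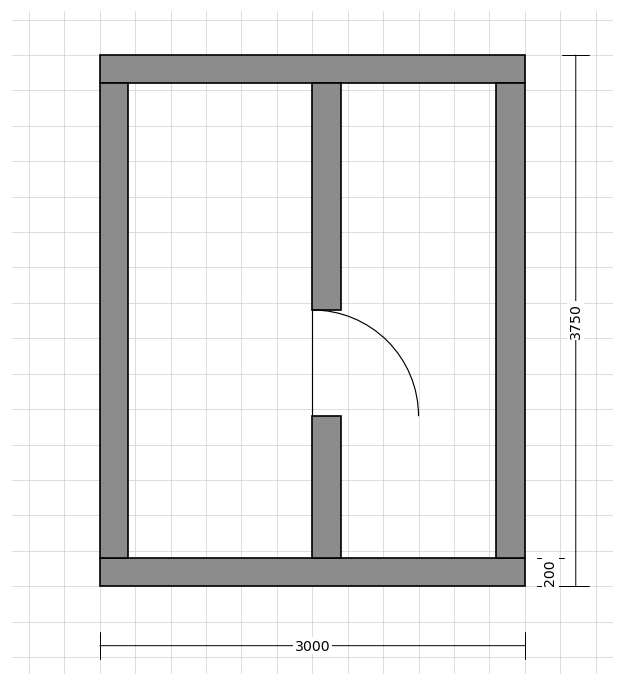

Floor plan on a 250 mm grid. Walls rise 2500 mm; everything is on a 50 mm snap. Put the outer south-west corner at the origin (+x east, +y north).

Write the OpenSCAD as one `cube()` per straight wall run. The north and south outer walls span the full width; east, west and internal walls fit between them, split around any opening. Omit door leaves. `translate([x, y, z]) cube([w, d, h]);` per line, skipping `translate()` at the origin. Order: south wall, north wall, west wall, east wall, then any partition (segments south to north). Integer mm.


cube([3000, 200, 2500]);
translate([0, 3550, 0]) cube([3000, 200, 2500]);
translate([0, 200, 0]) cube([200, 3350, 2500]);
translate([2800, 200, 0]) cube([200, 3350, 2500]);
translate([1500, 200, 0]) cube([200, 1000, 2500]);
translate([1500, 1950, 0]) cube([200, 1600, 2500]);


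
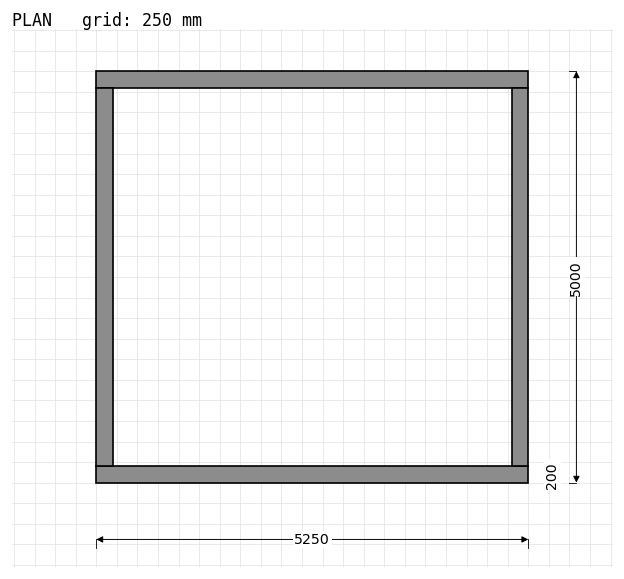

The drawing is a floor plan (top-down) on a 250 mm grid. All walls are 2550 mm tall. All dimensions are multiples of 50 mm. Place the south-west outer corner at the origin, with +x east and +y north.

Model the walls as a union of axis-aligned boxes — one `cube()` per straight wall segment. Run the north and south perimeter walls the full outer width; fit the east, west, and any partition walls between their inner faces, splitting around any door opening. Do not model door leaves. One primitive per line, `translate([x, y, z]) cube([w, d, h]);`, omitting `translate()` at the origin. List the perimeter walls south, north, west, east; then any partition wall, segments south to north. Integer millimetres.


cube([5250, 200, 2550]);
translate([0, 4800, 0]) cube([5250, 200, 2550]);
translate([0, 200, 0]) cube([200, 4600, 2550]);
translate([5050, 200, 0]) cube([200, 4600, 2550]);


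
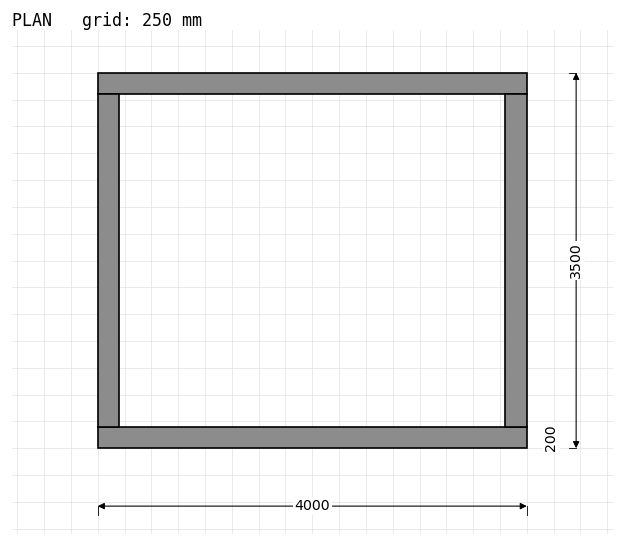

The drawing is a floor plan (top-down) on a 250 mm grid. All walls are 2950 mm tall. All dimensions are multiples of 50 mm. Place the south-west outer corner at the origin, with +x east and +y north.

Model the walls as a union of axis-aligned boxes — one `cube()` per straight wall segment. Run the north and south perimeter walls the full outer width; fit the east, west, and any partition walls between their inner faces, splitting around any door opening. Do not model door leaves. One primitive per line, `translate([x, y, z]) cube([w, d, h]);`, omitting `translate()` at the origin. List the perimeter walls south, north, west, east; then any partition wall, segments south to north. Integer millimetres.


cube([4000, 200, 2950]);
translate([0, 3300, 0]) cube([4000, 200, 2950]);
translate([0, 200, 0]) cube([200, 3100, 2950]);
translate([3800, 200, 0]) cube([200, 3100, 2950]);
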